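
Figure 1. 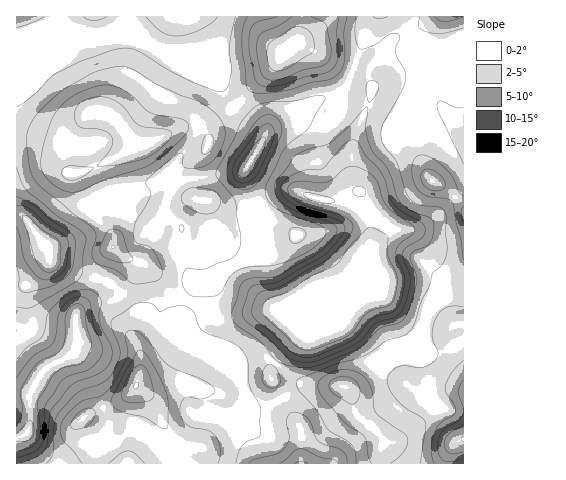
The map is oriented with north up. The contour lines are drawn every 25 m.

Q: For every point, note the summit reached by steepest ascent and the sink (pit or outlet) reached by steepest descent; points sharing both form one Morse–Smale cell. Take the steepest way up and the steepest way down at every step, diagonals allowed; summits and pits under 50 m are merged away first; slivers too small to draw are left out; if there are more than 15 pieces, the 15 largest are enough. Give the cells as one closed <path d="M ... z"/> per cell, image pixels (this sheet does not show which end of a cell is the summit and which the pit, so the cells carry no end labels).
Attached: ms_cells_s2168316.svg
<path d="M463 16l-87 0-10 18-13 34 2 3 10 5 7 9-2 17-11 22-7 26 1 31 3 7 6 6 6 13 3 18-3 48-6 13 14 6 6 9 13 53 21-1 4-7 4-25 6-15 11-10 23-9z"/><path d="M354 70l-12 21-26 10-43 25-6 6-21 36 0 11 3 10 12 22 36 24-13 10-25 4-44 31-18 4-8 18 15 6 13 9 15 0 44-7 7 7 10 6 28 0 11-7 1-11 6-5 26-16 3-11 0-22 3-12-1-29-8-16-8-8-2-12 0-24 7-26 11-22 2-17-7-9z"/><path d="M183 16l-92 0-9 22-55 32-11 4 0 58 45 11 4 5 2 15 1-15 6-12 12-19 9-7 9 2 9 4 11 13 9 14 5 4 50-21 13 3 7 9 3-13 24-19-10-14-13-26-13-18-7-19z"/><path d="M192 302l-4 2-5 11-2 18-20 24-19 13-8 20-15 11-30 13-8 6 3 11 12 22 0 11 70 0-5-16 8-13 11 9 20 2 6-25-1-18-5-15 20 5 30 15 15-1 16-8 2-2-3-7-10-13 3-13 29-32 20-9-29 0-10-6-7-7-44 7-15 0-13-9z"/><path d="M99 110l-8 2-12 15-11 21-1 14 4 11 5 1 4 6 8 20 3 13 21 22 1 13 9 7 14 8-2 14-12 17 11 12 3 9-3 20 8 21-1 18 7-9 14-8 8-8 12-16 1-14 7-18-18-9-31-32 3-2 11-19 5-3 24 8 17 0 4-3 6-18-3-17-4-6-14-4-14-21 7-9 23-15 4-12-8-10-13-3-50 21-5-4-9-14-11-13z"/><path d="M122 294l-10 7-20 2-10 5-6 7 2 29-4 9-29 17-1-5-19-29-9-10 1 138 78-1 1-10-12-22-3-11 8-6 26-11 16-10 5-7 5-17 0-13-8-21 3-16-1-8z"/><path d="M236 107l-25 18-2 5 0 14-4 7-23 15-7 9 14 21 14 4 4 6 3 17-6 18-4 3-17 0-24-8-5 3-11 19-3 2 31 32 16 9 3-1 7-16 18-4 44-31 25-4 13-10-33-21-10-13-8-22 0-11 15-23 3-11-5-7z"/><path d="M22 133l-6 0 0 82 8 2 14 20 7 6 4 5 3 14 28 12 30 8 12 12 12-17 2-14-14-8-9-7-1-13-21-22-5-20-8-18-7-1-3-5-4-23-5-4z"/><path d="M395 354l-17 7-21 23-11 4 6 9 6 19 12 10 11 13-1 24 68 1 4-17 7-6 5-2 0-48-23-2-7 3-14 0-10-5-8-10z"/><path d="M364 287l-8 2-17 11-6 5 0 9-5 6-26 12-27 29-5 9 0 7 14 21 21-12 45 1 7-3 21-23 16-6-12-54-6-9z"/><path d="M206 389l-6 1 6 20 0 11-6 25-12 0-8-2-11-9-8 13 6 16 134-1 0-36-6-7-11-22-19 9-15 1-30-15z"/><path d="M300 16l-116 1 8 12 7 19 13 18 13 26 11 14 39-40 22-27z"/><path d="M50 261l-21 21-3 2-10 1 0 40 24 35 5 10 29-17 4-9-2-29 6-7 10-5 20-2 9-7-11-12-30-8z"/><path d="M343 386l-38 0-21 11 11 23 6 7 0 37 79-1 1-24-11-13-12-10-6-19-4-7z"/><path d="M295 42l-60 64 24 21 6 9 12-13 44-24 21-8 11-21-14-5z"/>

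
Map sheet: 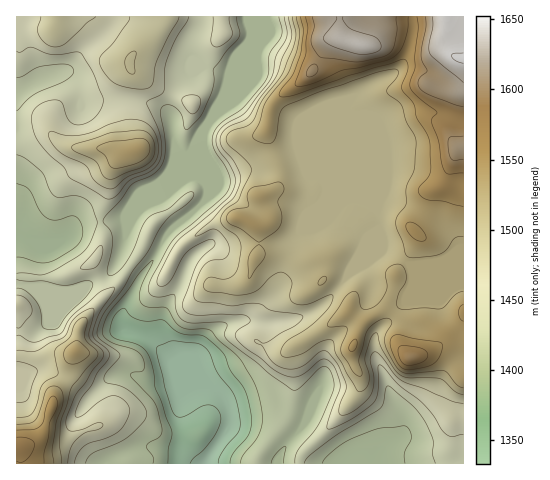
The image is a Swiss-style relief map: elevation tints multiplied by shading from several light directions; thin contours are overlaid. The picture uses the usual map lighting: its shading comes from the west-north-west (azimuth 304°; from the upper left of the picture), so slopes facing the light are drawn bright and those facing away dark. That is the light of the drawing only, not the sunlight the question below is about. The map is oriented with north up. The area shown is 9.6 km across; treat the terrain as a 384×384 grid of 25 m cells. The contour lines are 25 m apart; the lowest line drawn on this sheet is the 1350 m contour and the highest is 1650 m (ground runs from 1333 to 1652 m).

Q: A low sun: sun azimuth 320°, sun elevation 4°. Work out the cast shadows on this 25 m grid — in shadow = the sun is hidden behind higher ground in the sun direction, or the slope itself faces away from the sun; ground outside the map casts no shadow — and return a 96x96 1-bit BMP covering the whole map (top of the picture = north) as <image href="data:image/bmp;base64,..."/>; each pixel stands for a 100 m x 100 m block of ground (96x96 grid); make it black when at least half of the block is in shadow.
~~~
<image width="96" height="96" href="data:image/bmp;base64,Qk2+BAAAAAAAAD4AAAAoAAAAYAAAAGAAAAABAAEAAAAAAIAEAAATCwAAEwsAAAIAAAAAAAAA////AAAAAAAD//+Bw4ACA/wAAAAP///A48AHA/+CAAAP///w4+ADA///gAAP///w4eABgf//wAAH///54fAAgH//8AAD///xwPAAQD//+AAB///xgHAAAD//+AAB/h/wADgAAB//+AAB/gPgABAAAA//+AEB/gHBgAAAAAf//AcB/wADgAAAAAP//A8A/wADgAAAAAH/+D8A/4ABAAAAAID/+H8Af/AAAAAAB8B/8f8Af/4AAAAAB+A/8/8AP/8AAAAAD/A/5/8AH/+DAAAAH/g/z/0AD/+HAAAAP/g/3/wAB/+HAAAAf/g/v/gAB/+OAAAA//g/v/gAD/8OAAAA//g/P/AAD/4MAAAAf/B/H/AAD/wAAAAAH/D+B+AAB/wAAPAAH/D+AEAAABwAA/AAD/D8AAAAAH/8D/AAA/B8AAAAAf/8H/AAAfB8AAAAA//8P/AAAHg8AAAAA//4H/AAABg+AAAMA//4H/wAAAweAAAcAf/4D/+AAAAeAAA8AP/3B//gAAAGAAB4AP/ngf/4f4AAAABAAH/ngH/8H8AAAAAAAD/nwHv8D+AAAAAAAB/jwHP+A/AAAAAAAA/j4CH+APgAAAAACAfh8AB8AHgAAAAAfwPh8AA8ADgAAAAAP4Hw+AAcABgAAAAAB/Dw+AAeAAAAAAAAAfj4eAAeAAAAAAAAAHx8fAAOAAAAAAAAADw8PgAMAAAAAAAAADwePwAAAAAAAAAAAB4eH4AAAAAAAAAAAB4PD8AAAAAAAAAAAAwPh+ADwAAAAAAAAAwPg+AHwAAAAAAAAAAHwOEP4AAAAAAAAAAH4AMDwAAAAAAAAAPD+AMAwAAAAAAAAA/x/AAAAAAAAAAAAB///gAAAAAAAAAAAB///wAAAAAAAAAAAB///wAAAAAAAAAAAA///wAAAAAAADAAAA///wAAAAAAADAAAB///AAAAAAAAAAAAB///AAAAAAAAAAAAA///AAAAAAAAAAAAA//+AAAAAAAAAEAAAf/+AAAAAAAAAMAAAf/8AAAAAAAAAMABgH/8AAAAAAAAAIADwA/4AAAAAAAAAAABAAf4AAAAAAAAAAAAAAP4AAAAAAAAAAAAAAHxAAAgAAAAAAAAAAHzwADwAAAAAAAAAADj8ADwAAAAAAAAAADh8ABwAAAAAAAAAADx+AB4AMAAAAAAAAB5+AB//+AAAAAAAAB4/AB///AAAAAAAAD4/AB///gAAAAAAAHw/AB////wAEAAAAPgfAA////4AEAAAA/gPgAf///4AAAAAD/AHgAP///4AAAAAH/ADgAD///4AAAAAD/gDgAB///8AAAAAAH4BgAA///8AAAAAAH8BwAAP//8ABwPAAH+B+AAB//+AAw/AAH+B/gAAf/+AAB/AAH/B/gAAf/+AAD/AAH/B/gAAP/+AAB/AAD/h/gAAA/+AAB/AAD/h/AAAAA+AAAfAAB/g/AAAAAeAAAEAAB/gfAAAAAeAAAAAAA/gPAAAAAOAAAAAAAfAGAAAAAMAAAAAAAfAOAAAAAAAAAAAAAOAOAAAAAIAA="/>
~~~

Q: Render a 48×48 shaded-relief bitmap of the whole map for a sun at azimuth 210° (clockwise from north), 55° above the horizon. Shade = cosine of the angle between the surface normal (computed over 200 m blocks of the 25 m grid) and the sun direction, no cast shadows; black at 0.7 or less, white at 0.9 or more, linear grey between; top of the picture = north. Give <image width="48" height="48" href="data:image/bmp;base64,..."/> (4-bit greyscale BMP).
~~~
<image width="48" height="48" href="data:image/bmp;base64,Qk32BAAAAAAAAHYAAAAoAAAAMAAAADAAAAABAAQAAAAAAIAEAAATCwAAEwsAABAAAAAAAAAAAAAAABEREQAiIiIAMzMzAERERABVVVUAZmZmAHd3dwCIiIgAmZmZAKqqqgC7u7sAzMzMAN3d3QDu7u4A////AKmGRYmruYiHeJqpmYiJqZqqmZmZmZqqqph2Vpq7upmIiaqpmIiZqZqqqZmZmZqqqlZ2V5vMuqqZiaqZiIiZqYiruqmZmZq7uiNmVnmqqqqYaIiJmZmZmYibu7qqqqvMuzR4ZWeIiZmFRniImrupmZmKzLu6qrzcumeZdnd3iIdjR4h3iru5mZmZvLu6m83bqomZZXiHdlVDaIiIm8y5mZmZm7qYrO3LrJqnRYmHZEREeZmJrMyqqqmZmrp3zu2735qWV5mGVFZliZmazcy7zLqrzclY7/3N7pmXiqmId4lmiZmbzcvO/cq9/8VM///u26qqvLqZmadGiZmrzM3/7bvP/5N///3LqZiau6hlZ2RHmZq83v/ty7vP/YW//KiJmWZnd3MAAiNpqrze//25mqrNyofPx0RomWZkNWIAJFeqve7+7bmId4m8uXi7hUZ4mYh2Z3U0aau73//tuoeIh3ibuom6d4iIial4l0VWmrzM7+7dy6qqqpiJqpiqmIh3ioZpmER4mrzN3dzd3cy7vMuYmYeJmIh4mjR5mYZ4mrzdy7zN3My6vMu6mHeJmZiZmEeZqql3iarMuqvLu8uqqqq6l3iZmZmZmImZq7uneJqrqZqYiaqaqpmZmHiaqZmZmXd3iauod5qZqZh3eaqaqqmYmIiZiJmZmWZmZnmYeJqYmah3iaqZqpmZmZmYeJqZmXeIh2eIeJqoiql3mqmImZmIiZmYmruqmYmZmIiHeJmZeKuqvLqZmYiIiJmZq8upmZmZmZqXaJmZhXq87tyqmZmIiJmavLmImZmqqqqXeJiJl1ac7sqZiJmZmZmau4eJqpmqqrupmZhnmoZYqXeIeJmZmZmaqHiaq5qru7u7qZl3iqhlRXmYiJmZmZmZmJqru5q7u8zcupmYiJiGRpqYiZmZmZmZmru8uqq7u83tyqupmHeJiZd3iImZmZmZmqqqqau7u8zdy83KmYiZzKd4h4mZmZmZmZmZqru7u8zdze25iZmb7rmZiImZmZmZmpqrzLu83d7cu8uWeZme/sqqiJmZmZmZmqq8zKvN3Mu6mZhSaZm//bu6iJmZmZmZmqq8uqvMqGZmZmUQaqm9y6u6iJmZmZmZmqvMqKu6dURVREMBermodnmpiJmZmZmZq8zbh6uodmZ2ZlQki7qXMkiYiZmZmZmZq8y5iKmYd4iId2VWrcqIZFeZmqmZmZmau8yqq5h3d4mZmIiKzKeIh2Z5q7qpmZmrzN3MzJh2Z4mqq7u6qXaImYZHvMzLuqqrve7Lu6mHeImszcuoh3eIiZhVet3dzLupq8upq6qZmZrMzLmHeIiIiZmHeLy8zd3LqqmazKqru7zLqpiHiJmZmZm6mJmbze7u3KvN3Kq93MypmZiIiJqqqZmqmZqr3e7tzLzcupre3LqYiImYiJq7qpmYiazMzLupmqu6mKvcuqqZmIiIiZqqqYmYm7y6qYd3eKqqmau6mZqpmYiImZqqhnmazdyph3d4d5q6maqpmJmpmIiJmZmpdGmb7+ypiHiId5u6mQ=="/>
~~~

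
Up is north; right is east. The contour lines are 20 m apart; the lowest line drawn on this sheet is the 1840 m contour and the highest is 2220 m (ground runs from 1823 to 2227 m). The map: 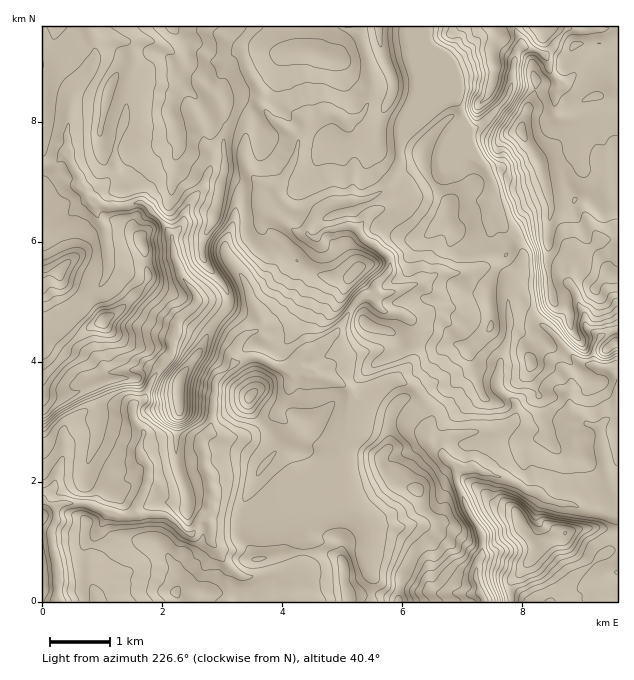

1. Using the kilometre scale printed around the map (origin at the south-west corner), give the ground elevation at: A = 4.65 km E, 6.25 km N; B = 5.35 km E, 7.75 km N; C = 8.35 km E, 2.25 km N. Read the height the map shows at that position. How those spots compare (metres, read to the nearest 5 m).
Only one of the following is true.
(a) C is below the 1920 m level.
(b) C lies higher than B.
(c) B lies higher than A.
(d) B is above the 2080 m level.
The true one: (c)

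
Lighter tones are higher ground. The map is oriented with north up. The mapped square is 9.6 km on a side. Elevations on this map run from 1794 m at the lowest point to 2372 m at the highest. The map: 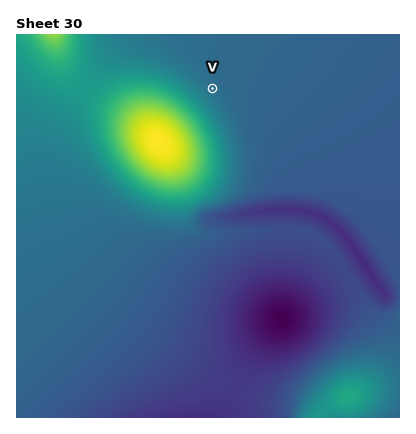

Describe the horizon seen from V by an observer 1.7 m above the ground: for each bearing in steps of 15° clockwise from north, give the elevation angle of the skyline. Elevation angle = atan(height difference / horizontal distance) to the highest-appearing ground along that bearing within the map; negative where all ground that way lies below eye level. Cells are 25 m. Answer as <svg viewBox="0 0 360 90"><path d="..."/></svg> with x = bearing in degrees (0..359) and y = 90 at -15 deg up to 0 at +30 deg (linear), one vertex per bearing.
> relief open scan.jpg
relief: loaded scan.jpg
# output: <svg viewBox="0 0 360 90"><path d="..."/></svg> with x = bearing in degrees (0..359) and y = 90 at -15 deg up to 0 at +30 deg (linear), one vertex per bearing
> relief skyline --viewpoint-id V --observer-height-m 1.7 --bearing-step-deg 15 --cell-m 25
<svg viewBox="0 0 360 90"><path d="M0 61l15 1 15 0 15 0 15-1 15 0 15 0 15 0 15 0 15 0 15-2 15-3 15-6 15-8 15-6 15-2 15 2 15 5 15 7 15 6 15 3 15 3 15 1 15 0"/></svg>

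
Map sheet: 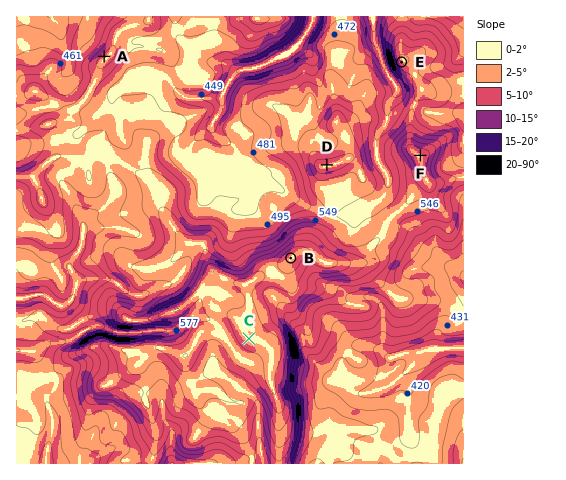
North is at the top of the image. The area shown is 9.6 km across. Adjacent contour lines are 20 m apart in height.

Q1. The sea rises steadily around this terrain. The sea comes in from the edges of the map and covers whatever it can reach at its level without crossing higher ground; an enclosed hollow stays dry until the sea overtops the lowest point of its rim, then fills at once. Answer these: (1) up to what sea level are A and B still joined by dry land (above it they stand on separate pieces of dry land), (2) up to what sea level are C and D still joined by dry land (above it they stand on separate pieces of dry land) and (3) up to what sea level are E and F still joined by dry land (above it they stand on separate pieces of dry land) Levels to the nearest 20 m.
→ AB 500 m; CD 540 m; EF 520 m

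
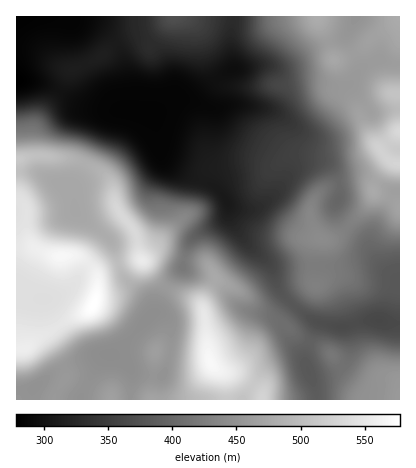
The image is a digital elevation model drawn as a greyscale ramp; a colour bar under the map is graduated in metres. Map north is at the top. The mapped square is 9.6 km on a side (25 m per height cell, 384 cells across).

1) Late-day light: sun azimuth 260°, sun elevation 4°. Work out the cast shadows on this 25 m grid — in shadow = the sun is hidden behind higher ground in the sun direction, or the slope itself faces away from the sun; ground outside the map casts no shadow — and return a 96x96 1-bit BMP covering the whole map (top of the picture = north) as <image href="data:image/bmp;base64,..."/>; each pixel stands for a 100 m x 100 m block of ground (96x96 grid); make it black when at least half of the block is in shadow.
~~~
<image width="96" height="96" href="data:image/bmp;base64,Qk2+BAAAAAAAAD4AAAAoAAAAYAAAAGAAAAABAAEAAAAAAIAEAAATCwAAEwsAAAIAAAAAAAAA////AAAAAAAAAAAAAAAAAf+AAAAAAAAAAAAAAf/gAAAAAAAAAAAAAf/8AAAAAAAAAAAAAf/+AAAAAAAAAAAAAf/+AAAAAAAAAAAAQf/+AAAAAAAAAAAA8f/+AAAAAAAAAAAA/f/8AAAOAAAAAAAA///4AAAPgAAAAAAAf//4AAAP4AAAAAAAD//wAAAH+AAAAAAfj//wAAAB/gAAAAAfz//gAAAAP4AAAAAf7//gAAAAP8AAAAA////gAAAAH8AAAAA////gAAAAA4AAAAA////wAAAAAAAAAAB////wAAAAAAHAAAB////wAAAAAAP4AAD////wAAAAAAf+AAD////gAAAAAAf/gAD////AAAAAAAf/4AD///8AAAAAAAf/8AH///4AAAAAAAf/+AH///4AAAAAAAf/+AH///wAAAAAAAf/+AH///gAAAAAAAf/+AD8f/gAAAAAAAf/+AAA//AAAAAAAAf/+AAD/+AAAAAAAAf+HgAH/+AAAAAAAAf4P8Af/+AAAAAAAAfwf+A//8AAAAAAAAfwf/A//8AAAAAAAA/gf/h//4AAAAAAAB/Af/x//4AAAAAAAH/A//7//wAAAAAAAP/A/////gAAAAAAAf/A7////AAAAAAAAf+A5///+AAAAAADgH4B5///+AAAAAAH8AAB////8AAAAAAP/AAD////8AAAAAAP/AAD////8AAAAAAP/AAH////8AAAAAAP+AAP////4AAAAAAP+AAf/+//4AAeAAAP+AA//+//4AAeAAAP+AA/////4AAeAAAP+AA/////wAAOAAAf+AB/////gAAGAAAf8AB/////AAAAAAA/8AB/////AAAAAAA/4AB////+AAAAAAA/gAB////+AAAAAAA+AAB////8AAAAAAAQAAD////8AAAAAAAAAAH////4AAAAAAAAAAP////wAAAAAAAAAAf////gAAAAAAAAAB/////AAAAAAAAAAP////8AAAAAAAAAA/////4AAAAAAAAA//////gAAAAAAAAB//////AAAAAAAAAB/////+AAAAAAAAAD/////4AAAAAAAAAD/////AAAAAAAAAAD////gAAAAAAAAAAH///gAAAAAAAAAAAH//+AAAAAAAAAAAAH//4AAAAAAAAAAAAD//wAAAAAAAAAAAAB/+AAAAAAAAAAAAAAAAAAAAAAAAAAAAAAAAAAAAAAAAAAAAAAAAAAAAAAAAAAAAAAAAAAAAAAAAAAAAAAAAAAAAAAAAAAAAAAAAAAAAAAAAAAAAAAAAAAAAAAAAAAAAAAAAAAAAAAAAAAAAAAAAAAAAAAAAAAAAAAAAAAAAAAAAAAAAAAAAAAAAAAAAAAAAAAAAAAAAAAAAAAAAAAAAAAAAAAAAAAAAAAAAAAAAAAAAAAAAAAAAAAAAAAAAAAAAAAAAAAAAAAAAAAAAAAAAAAAAAAAAAAAAAAAAAAAAAAAAAAAAAAAAAAAAAAAAAAAAAAAAAAAAAAAAAAAAAAAAAAAAAAAAAAAAAAAAAAAAAAAAAAAAA="/>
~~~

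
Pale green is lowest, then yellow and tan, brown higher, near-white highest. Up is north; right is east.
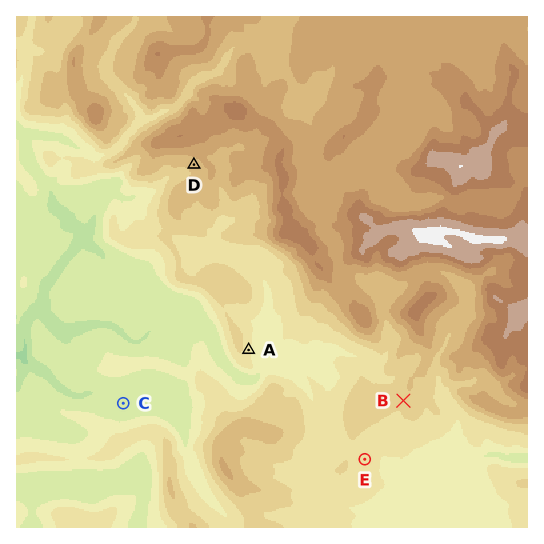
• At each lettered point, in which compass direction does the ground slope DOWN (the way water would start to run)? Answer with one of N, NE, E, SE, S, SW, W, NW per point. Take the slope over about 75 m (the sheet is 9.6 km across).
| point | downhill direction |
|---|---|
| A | E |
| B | S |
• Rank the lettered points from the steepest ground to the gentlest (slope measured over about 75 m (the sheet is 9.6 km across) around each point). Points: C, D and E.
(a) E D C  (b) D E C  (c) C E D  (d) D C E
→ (b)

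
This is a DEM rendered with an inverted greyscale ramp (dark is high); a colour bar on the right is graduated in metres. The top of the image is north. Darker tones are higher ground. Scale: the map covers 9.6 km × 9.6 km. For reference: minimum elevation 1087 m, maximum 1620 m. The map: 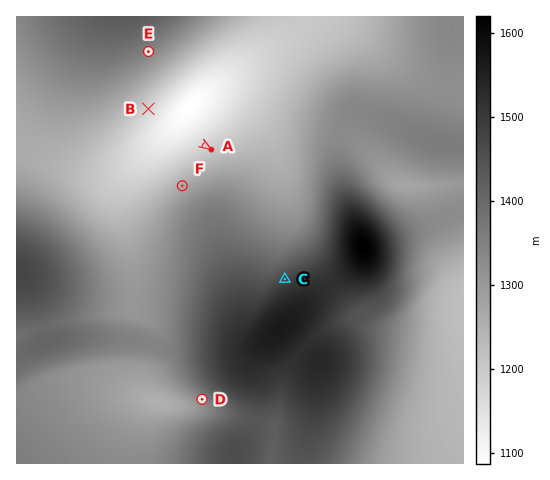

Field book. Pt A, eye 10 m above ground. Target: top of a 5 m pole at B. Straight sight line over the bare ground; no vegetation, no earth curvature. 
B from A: seen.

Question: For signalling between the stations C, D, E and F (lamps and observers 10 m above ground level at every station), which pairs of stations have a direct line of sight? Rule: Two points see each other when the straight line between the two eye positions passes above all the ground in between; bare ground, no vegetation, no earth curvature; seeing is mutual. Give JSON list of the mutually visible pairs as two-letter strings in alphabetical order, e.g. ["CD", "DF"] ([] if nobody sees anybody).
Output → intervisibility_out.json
["CE", "EF"]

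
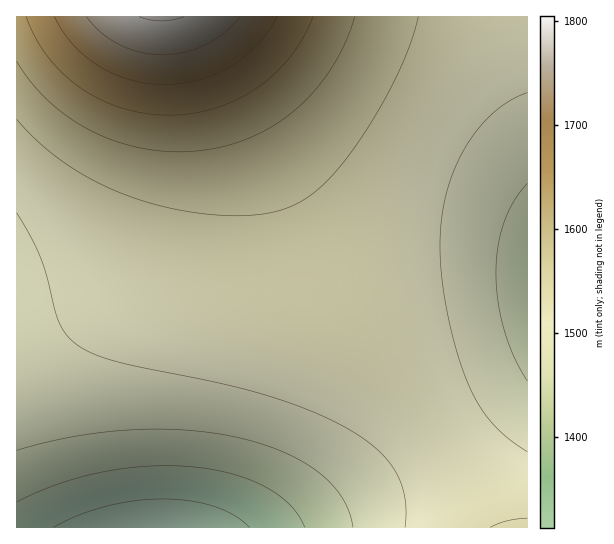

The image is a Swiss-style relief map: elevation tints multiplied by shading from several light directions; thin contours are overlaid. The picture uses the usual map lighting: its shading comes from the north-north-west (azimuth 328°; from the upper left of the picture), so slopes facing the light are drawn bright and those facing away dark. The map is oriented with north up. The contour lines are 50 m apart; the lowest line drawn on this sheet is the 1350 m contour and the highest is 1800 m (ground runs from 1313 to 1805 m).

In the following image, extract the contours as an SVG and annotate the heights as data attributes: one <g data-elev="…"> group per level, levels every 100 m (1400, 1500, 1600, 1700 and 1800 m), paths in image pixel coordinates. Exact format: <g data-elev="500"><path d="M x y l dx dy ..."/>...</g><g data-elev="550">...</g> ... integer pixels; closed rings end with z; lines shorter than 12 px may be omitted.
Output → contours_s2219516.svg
<g data-elev="1400"><path d="M17 502l40-17 44-13 46-6 44 1 40 7 34 12 14 9 11 10 8 10 7 12"/></g><g data-elev="1500"><path d="M527 452l-19-14-17-16-12-17-11-22-11-30-9-39-6-36-2-32 1-27 5-24 8-24 10-21 13-20 16-17 16-12 18-8"/><path d="M17 213l14 25 10 21 18 64 7 11 9 9 16 10 24 8 107 23 51 13 40 15 33 16 30 21 11 10 8 12 6 12 4 14 1 14-1 16"/></g><g data-elev="1600"><path d="M17 61l15 22 18 19 21 17 24 14 26 10 28 6 28 3 26-2 26-5 25-9 23-12 21-17 19-19 16-22 13-24 9-25"/></g><g data-elev="1700"><path d="M54 17l9 14 10 14 13 12 13 9 15 8 16 6 17 3 18 1 17-1 17-3 16-6 16-8 14-10 12-11 11-14 9-14"/></g><g data-elev="1800"><path d="M139 17l11 3 12 1 22-4"/></g>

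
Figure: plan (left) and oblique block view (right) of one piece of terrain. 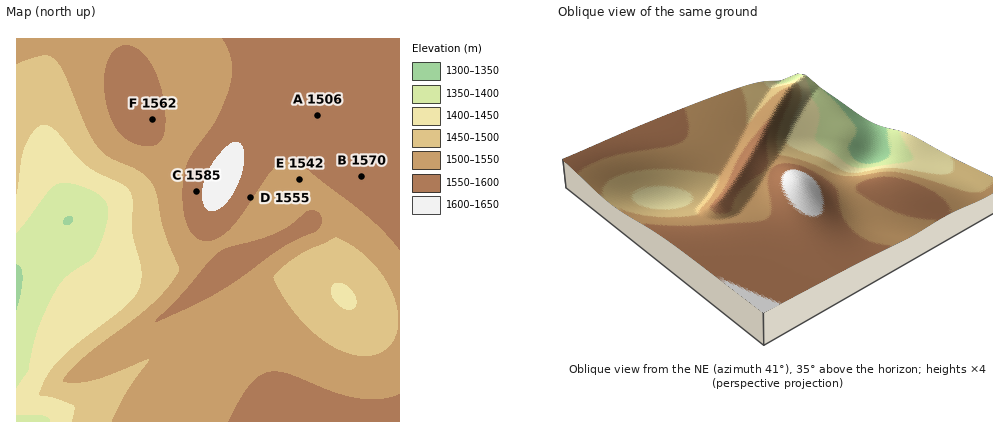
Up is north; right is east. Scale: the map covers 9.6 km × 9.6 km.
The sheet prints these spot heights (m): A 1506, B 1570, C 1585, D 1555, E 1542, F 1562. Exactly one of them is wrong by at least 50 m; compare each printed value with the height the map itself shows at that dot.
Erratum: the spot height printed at A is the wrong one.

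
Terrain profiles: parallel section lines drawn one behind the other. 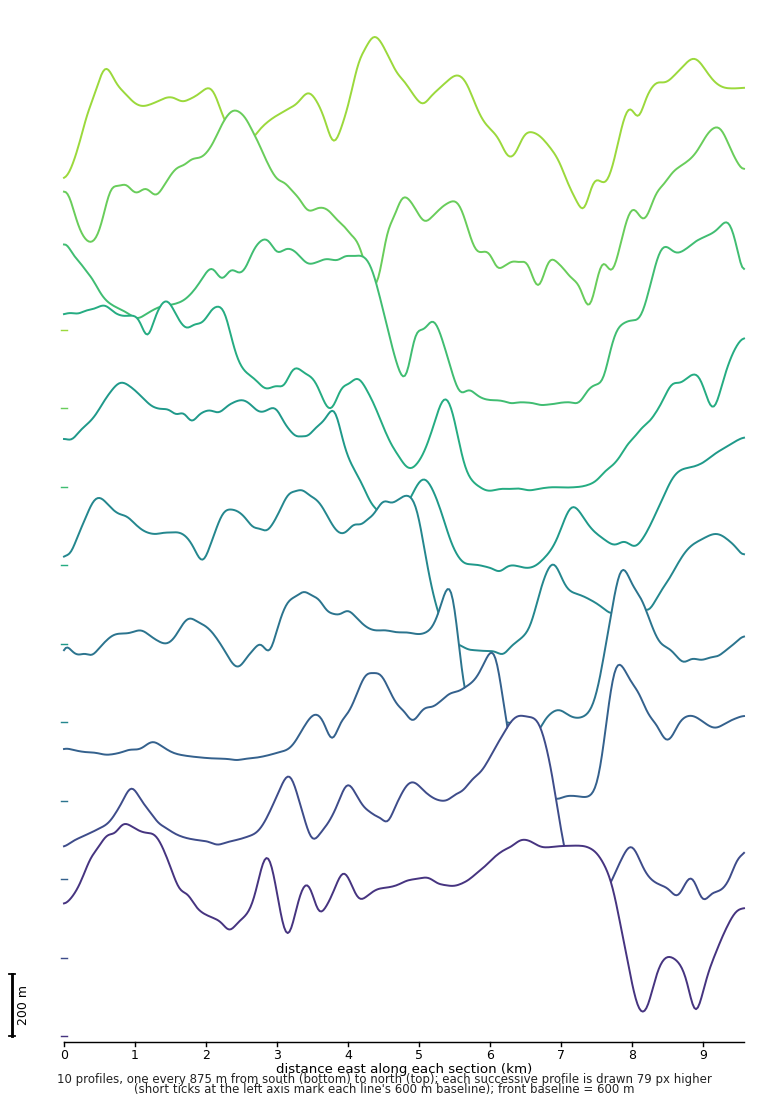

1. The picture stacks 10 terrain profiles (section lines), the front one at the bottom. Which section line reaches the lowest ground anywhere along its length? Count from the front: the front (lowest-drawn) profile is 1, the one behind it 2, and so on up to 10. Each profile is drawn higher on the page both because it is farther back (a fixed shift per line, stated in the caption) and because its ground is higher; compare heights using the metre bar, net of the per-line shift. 1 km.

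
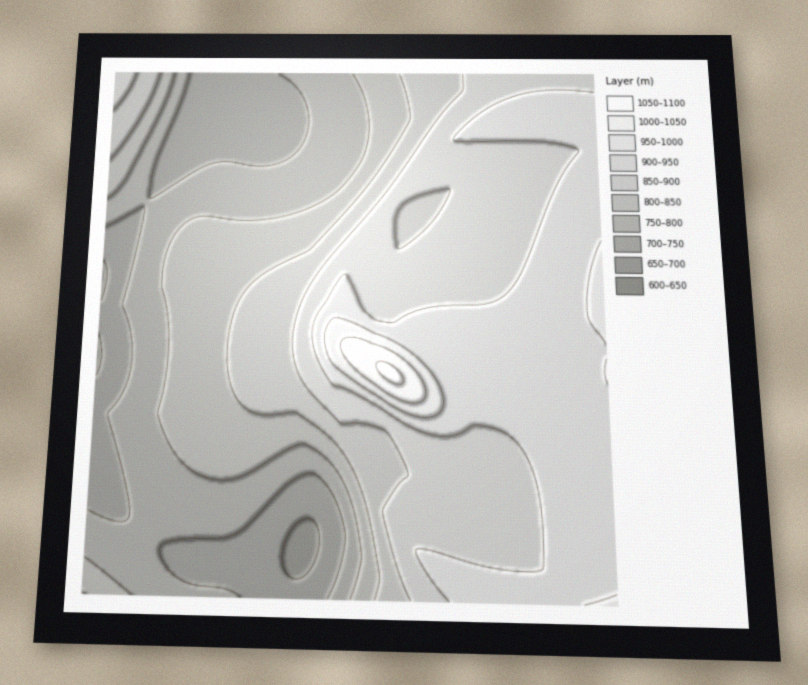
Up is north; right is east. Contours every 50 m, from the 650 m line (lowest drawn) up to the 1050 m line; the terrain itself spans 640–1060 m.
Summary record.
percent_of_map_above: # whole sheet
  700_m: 87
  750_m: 69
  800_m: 55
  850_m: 45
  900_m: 24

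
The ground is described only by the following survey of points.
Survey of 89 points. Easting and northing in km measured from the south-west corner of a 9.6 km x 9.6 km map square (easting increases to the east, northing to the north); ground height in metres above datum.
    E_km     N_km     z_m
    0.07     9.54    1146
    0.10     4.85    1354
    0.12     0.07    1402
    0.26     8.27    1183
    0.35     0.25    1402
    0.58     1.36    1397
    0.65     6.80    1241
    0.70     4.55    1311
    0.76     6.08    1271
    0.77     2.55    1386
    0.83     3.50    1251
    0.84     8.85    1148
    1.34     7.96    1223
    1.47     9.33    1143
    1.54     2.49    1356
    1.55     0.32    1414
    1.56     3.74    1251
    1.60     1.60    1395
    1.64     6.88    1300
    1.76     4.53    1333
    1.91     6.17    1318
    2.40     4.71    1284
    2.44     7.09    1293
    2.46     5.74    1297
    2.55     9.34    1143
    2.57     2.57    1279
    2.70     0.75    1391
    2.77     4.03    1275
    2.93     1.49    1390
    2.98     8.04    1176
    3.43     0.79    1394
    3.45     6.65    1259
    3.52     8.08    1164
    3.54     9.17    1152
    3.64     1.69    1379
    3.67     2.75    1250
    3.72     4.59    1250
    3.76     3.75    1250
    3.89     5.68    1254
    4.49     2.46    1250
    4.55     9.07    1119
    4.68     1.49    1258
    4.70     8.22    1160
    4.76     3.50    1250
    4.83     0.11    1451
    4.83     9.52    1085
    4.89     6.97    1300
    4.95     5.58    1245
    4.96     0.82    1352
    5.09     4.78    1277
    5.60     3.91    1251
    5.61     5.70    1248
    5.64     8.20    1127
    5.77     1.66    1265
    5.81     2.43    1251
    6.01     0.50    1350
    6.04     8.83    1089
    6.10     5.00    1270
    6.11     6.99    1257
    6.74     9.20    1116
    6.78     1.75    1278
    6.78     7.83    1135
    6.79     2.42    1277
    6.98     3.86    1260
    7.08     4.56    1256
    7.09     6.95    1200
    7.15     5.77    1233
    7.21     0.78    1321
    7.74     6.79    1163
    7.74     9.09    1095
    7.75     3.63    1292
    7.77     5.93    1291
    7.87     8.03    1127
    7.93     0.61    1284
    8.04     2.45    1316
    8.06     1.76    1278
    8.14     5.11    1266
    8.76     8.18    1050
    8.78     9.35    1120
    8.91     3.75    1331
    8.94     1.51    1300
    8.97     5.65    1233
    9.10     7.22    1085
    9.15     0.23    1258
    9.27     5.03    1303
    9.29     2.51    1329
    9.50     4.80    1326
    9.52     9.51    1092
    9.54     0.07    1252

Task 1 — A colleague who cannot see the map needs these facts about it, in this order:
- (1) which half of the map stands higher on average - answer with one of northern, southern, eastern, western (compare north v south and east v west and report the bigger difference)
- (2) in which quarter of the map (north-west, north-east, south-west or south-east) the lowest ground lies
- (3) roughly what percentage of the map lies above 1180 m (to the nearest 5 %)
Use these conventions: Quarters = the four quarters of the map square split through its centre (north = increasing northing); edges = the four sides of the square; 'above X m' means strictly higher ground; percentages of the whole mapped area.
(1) The southern half stands higher on average than the northern half.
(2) The lowest ground is in the north-east quarter.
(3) Roughly 80 % of the ground is higher than 1180 m.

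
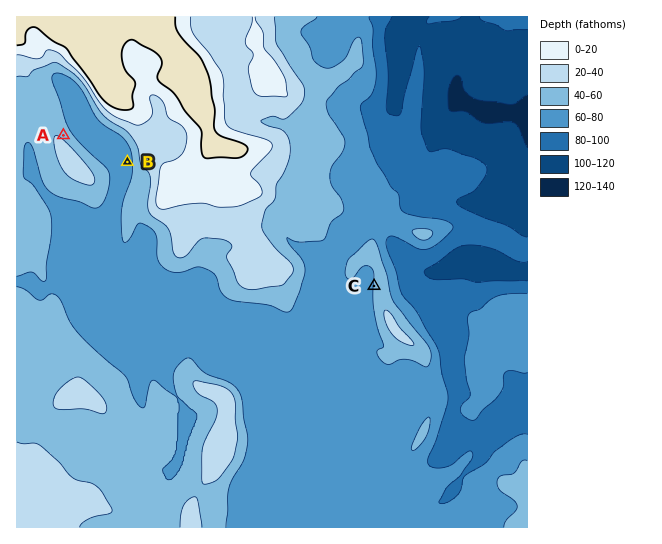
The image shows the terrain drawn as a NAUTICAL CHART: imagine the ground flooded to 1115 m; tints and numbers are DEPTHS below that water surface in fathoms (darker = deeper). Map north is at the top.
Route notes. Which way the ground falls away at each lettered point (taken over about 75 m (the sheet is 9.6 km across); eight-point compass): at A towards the NE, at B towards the W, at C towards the W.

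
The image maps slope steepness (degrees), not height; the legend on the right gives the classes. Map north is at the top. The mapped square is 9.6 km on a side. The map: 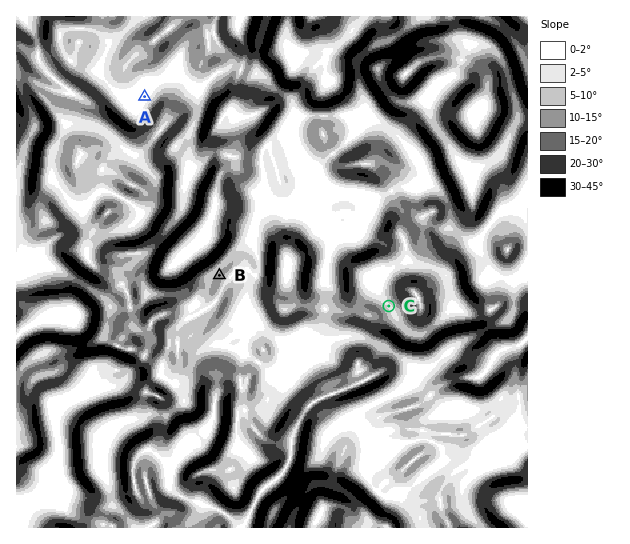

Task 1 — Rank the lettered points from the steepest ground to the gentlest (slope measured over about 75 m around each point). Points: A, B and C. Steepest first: B C A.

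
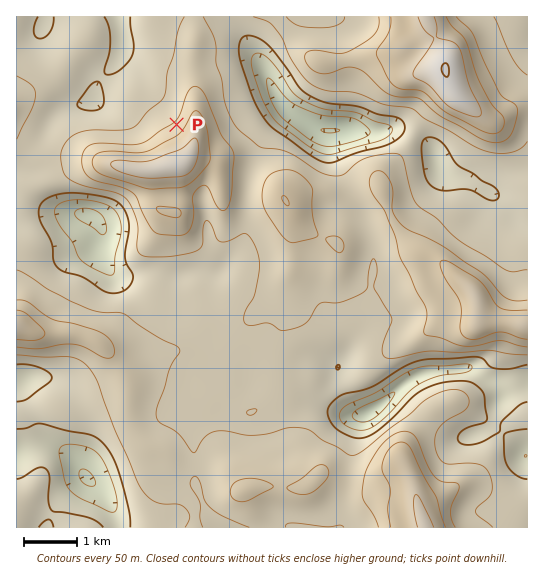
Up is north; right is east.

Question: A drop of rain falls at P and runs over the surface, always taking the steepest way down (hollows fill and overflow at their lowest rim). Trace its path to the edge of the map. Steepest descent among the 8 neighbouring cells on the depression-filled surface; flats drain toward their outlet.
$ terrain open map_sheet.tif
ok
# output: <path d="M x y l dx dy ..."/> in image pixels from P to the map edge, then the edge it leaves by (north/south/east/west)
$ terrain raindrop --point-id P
<path d="M177 125l-28-28-2-8-2-6-24-24 0-9 1-1 0-15-1-1-2-16"/>
exit: north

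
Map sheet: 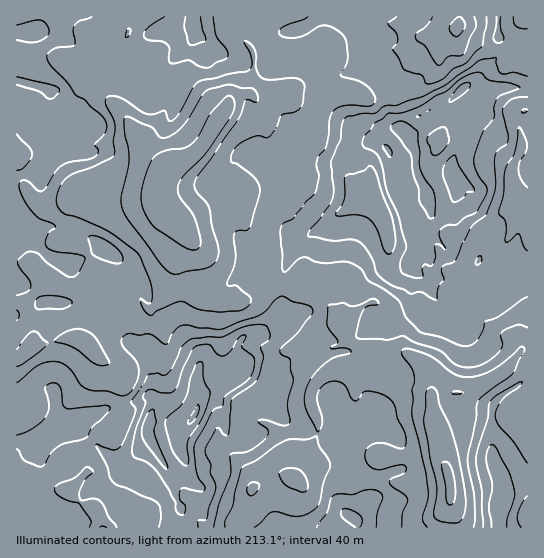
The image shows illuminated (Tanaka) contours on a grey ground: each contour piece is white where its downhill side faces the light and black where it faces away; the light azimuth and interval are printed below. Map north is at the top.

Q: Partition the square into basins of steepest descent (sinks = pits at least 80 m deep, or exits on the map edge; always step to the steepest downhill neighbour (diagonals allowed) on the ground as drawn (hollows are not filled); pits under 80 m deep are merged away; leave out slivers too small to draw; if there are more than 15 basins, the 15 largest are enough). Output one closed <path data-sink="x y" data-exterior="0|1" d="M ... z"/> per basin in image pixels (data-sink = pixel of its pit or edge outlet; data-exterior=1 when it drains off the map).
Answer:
<path data-sink="450 481" data-exterior="0" d="M527 16l-28 1 0 38-24 26-10 6-18 17-12 3-21 12-11 13-4-1-7 6-6 11-9-5-7 0-12 9-13 3-4 3-4 19 2 20-11 17 0 16-14 2-9 6-12 13-12 26 0 38-22 18-12 2-7 6-4 14 9 12-12-7-4 3-9 10-4 10-20 14 1 13-10 14-36-1-2-4 6-16-6-7-19 8-19 3-18 8-18 4-14 9-5-19 0-11-6-9-9-4-8 0-17 6 1 137 511-1z"/><path data-sink="157 185" data-exterior="0" d="M350 16l-311 1-2 12-10 8-3 20-5 13-2 11 34 10 2 4 26 24-4 4 1 20-3 12-14 1-17 13-26 8 0 213 3 1 14-6 8 0 9 4 6 9 0 11 5 19 14-9 18-4 18-8 19-3 19-8 6 7-6 16 2 4 36 1 10-14-1-13 20-14 4-10 9-10 4-3 12 7-9-12 1-9 8-10 14-3 22-18 0-38 12-26 18-18 17-3 0-16 11-17-2-20 4-19 4-3 13-3 12-9 7 0 9 5 6-11 9-7 2-16-7-19-7-4-1-6-5-6-12-2-12-10 1-6-5-16-2-20z"/><path data-sink="458 26" data-exterior="0" d="M498 16l-147 1 2 8 2 20 5 16-1 6 12 10 12 2 5 6 1 6 7 4 7 19-2 16 2 2 11-13 21-12 12-3 18-17 10-6 24-26z"/>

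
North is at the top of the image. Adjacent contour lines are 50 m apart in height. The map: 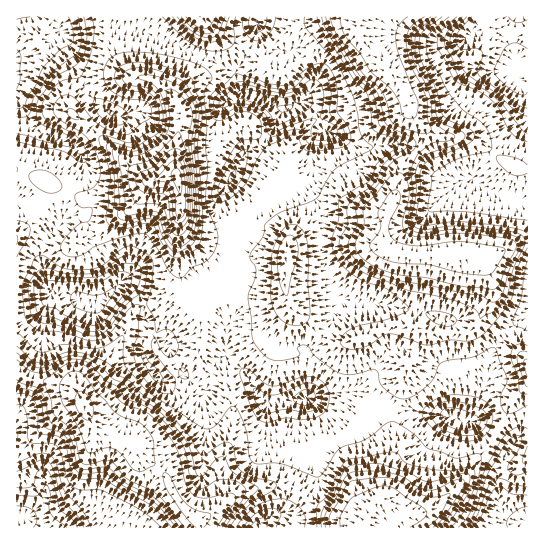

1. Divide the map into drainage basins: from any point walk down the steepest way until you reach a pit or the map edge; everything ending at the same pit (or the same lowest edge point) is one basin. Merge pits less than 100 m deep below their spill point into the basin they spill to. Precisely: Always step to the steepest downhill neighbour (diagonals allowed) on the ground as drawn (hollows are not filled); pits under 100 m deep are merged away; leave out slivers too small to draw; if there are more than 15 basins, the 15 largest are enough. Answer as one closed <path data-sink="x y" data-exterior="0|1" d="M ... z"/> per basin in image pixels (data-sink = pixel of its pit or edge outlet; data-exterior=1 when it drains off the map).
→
<path data-sink="94 305" data-exterior="0" d="M21 171l-5 0 0 198 10 8 40 8 11 6 15 34 6 6 32 12 12 13 25 21 8 18 18 22 4 3 9-3 18-14 0-9-4-11 0-18 12-32 1-24-4-23-8-9-12-4-9-12-1-8 5-16-1-24 18-12 15-6-5 0-8-12 19-18 15-8 28 0 3-8-3-12-14-9-9-3-28 3-19 7-17-2-11-4-7-8 0-32-3-12-3-2-25 6-20 14-47 4-39-20z"/><path data-sink="285 109" data-exterior="0" d="M345 17l-11 0-32 7-8 4-21 17-11 19-5-8-42-24-12-13 4 10 0 13-4 15-8 16-20 22 1 10 4 6 0 15-4 19 0 29 5 28-1 19 7 8 11 4 17 2 19-7 28-3 21 10 6 10 6-9 28-21 38-4 22 2 6-4 7-15 4-25 20-22 4-16-13-18-2-12-10-20-15-12-7-16-20-20 2-10z"/><path data-sink="527 519" data-exterior="1" d="M363 211l-28 1-17 5-26 22-7 18-32 2-16 10-14 14 8 12 43 2 13-4 2 17-22 29 0 4 4 6 15 4 17 0 19-10 20 0 44-16 27 0 21 8 27-2 10-4 10-12 30 26 17 19-1-122-8 1-16 8-10 10-19-7-73 1-14-5-3-6 3-29z"/><path data-sink="514 77" data-exterior="0" d="M527 16l-166 1-4 16 20 20 7 16 15 12 10 20 2 12 13 18-4 16-20 22-4 25-11 23-1 25 3 6 14 5 73-1 19 7 10-10 25-10z"/><path data-sink="307 397" data-exterior="0" d="M286 292l-12 5-37-2-16 6-18 12 1 24-5 16 1 8 9 12 12 4 8 9 3 7 0 40-12 32 0 18 4 11 0 9 17-12 30-6 16 0 15 7 25 19 35 14 9-16 14-15 3-27 8-14 0-12-4-16 1-12 10-26 4-21 9-13 7-22-10-4-27 0-44 16-20 0-19 10-26-1-9-6-1-7 22-29z"/><path data-sink="17 59" data-exterior="1" d="M201 16l-184 0-1 154 27 9 39 20 47-4 20-14 22-6 6 1-1-31 4-19 0-15-4-6-1-10 20-22 9-20 3-24z"/><path data-sink="17 518" data-exterior="1" d="M18 369l-2 1 1 158 183-1-1-5-14-12-10-15-8-18-12-12-13-9-12-13-27-10-11-8-15-34-11-6-40-8z"/><path data-sink="459 421" data-exterior="0" d="M481 317l-10 12-10 4-27 2-11-4-7 22-9 13-4 21-8 20-3 14 4 32-8 14-3 27-4 5 9 4 12 10 12 2 17-6 36-32 12-22 21-26 12-28 16-16 0-22-3-4-14-16z"/><path data-sink="258 527" data-exterior="1" d="M287 485l-16 0-30 6-27 21-16 8 1 5 2 3 160 0 2-2-13-7-23-8-25-19z"/><path data-sink="257 21" data-exterior="0" d="M361 16l-158 0 0 2 12 14 36 20 9 7 2 5 11-19 17-14 12-7 32-7 11 0 14 6z"/>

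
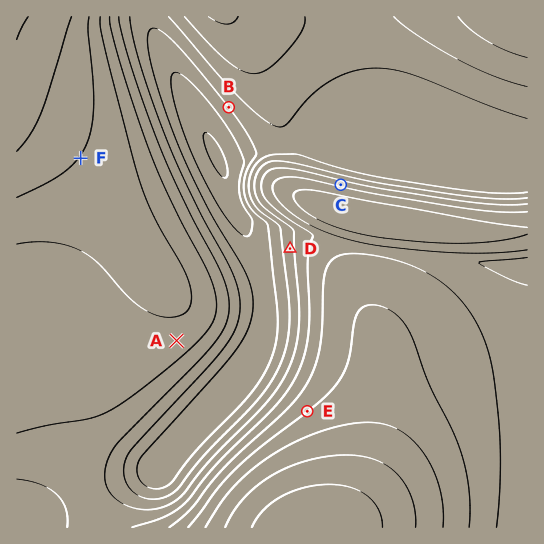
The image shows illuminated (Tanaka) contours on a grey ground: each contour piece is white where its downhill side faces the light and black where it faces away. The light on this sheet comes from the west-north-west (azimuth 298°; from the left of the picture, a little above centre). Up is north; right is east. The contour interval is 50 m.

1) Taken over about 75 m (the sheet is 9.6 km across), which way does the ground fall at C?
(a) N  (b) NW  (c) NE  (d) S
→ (a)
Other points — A SE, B SW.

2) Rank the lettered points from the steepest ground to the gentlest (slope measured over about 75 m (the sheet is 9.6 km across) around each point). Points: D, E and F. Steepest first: D E F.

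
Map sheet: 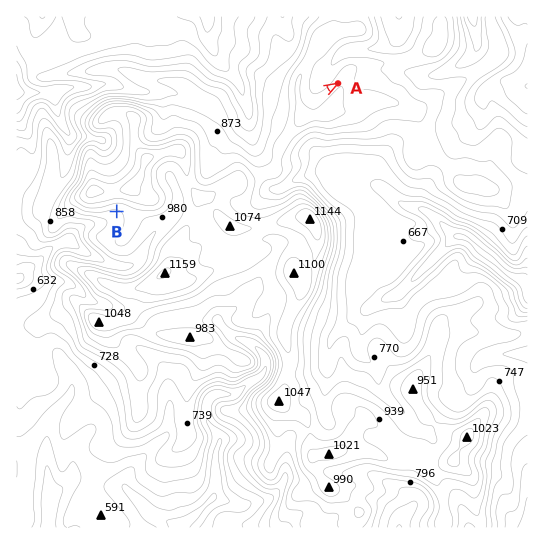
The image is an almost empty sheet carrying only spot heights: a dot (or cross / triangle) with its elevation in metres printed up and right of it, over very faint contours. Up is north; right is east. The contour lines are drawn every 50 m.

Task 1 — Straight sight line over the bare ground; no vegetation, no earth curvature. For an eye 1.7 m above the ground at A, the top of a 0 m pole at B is out of sight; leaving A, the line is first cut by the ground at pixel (304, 103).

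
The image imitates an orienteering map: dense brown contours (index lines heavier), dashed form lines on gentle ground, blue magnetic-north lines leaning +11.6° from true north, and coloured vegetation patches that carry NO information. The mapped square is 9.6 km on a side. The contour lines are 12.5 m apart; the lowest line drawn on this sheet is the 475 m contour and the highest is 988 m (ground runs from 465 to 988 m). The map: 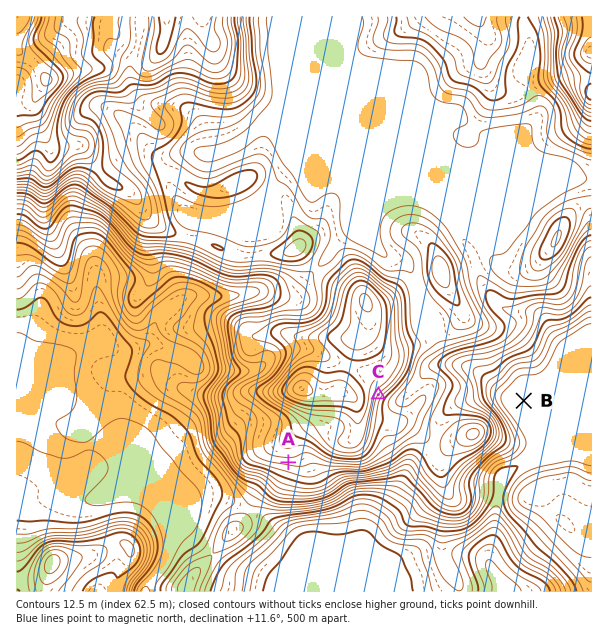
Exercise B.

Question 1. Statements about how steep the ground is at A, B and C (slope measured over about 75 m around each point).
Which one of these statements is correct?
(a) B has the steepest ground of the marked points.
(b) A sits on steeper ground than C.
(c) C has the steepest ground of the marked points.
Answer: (c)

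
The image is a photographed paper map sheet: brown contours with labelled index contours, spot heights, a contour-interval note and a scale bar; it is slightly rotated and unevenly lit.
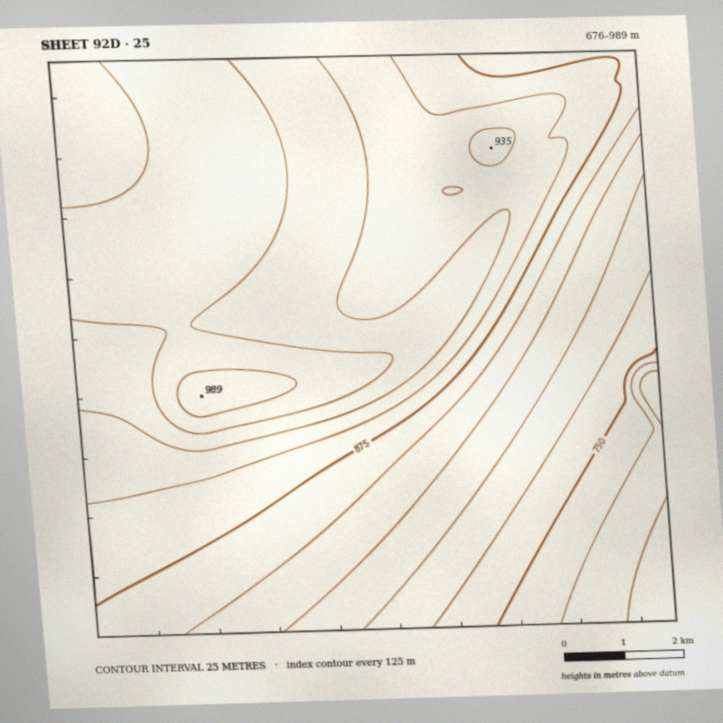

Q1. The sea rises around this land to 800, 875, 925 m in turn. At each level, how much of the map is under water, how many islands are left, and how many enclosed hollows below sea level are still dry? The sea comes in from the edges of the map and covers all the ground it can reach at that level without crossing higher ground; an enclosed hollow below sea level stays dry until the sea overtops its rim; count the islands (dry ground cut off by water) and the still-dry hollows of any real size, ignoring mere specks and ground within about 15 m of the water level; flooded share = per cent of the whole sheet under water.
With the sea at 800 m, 18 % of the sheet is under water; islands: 0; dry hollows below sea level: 0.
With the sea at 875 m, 40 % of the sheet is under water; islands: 0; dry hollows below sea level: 0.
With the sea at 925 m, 64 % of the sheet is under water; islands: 0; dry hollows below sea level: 0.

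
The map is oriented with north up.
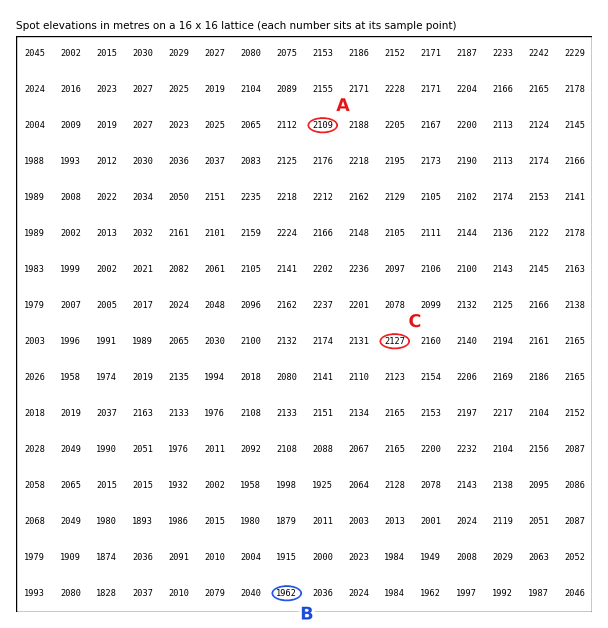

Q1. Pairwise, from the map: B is lower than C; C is higher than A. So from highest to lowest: C A B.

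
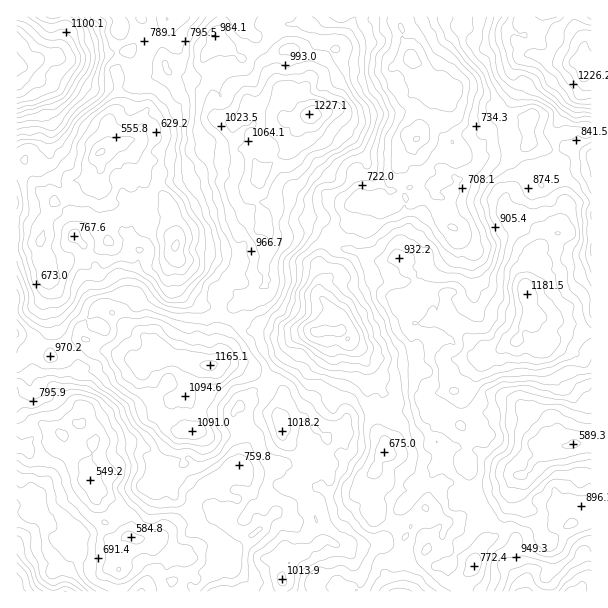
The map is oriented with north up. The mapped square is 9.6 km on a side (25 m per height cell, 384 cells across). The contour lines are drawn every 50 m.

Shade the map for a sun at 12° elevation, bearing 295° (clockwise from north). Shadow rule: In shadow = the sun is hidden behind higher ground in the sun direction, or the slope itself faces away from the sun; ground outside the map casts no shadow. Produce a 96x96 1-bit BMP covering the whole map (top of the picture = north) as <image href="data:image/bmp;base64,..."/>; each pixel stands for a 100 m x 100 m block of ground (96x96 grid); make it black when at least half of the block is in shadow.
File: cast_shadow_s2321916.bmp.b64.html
<image width="96" height="96" href="data:image/bmp;base64,Qk2+BAAAAAAAAD4AAAAoAAAAYAAAAGAAAAABAAEAAAAAAIAEAAATCwAAEwsAAAIAAAAAAAAA////AAAAAAA+EAGAAA/+P8AAAAF+HAAAAAf+P4AAAwB+PgAAAAf+P4BgAwB+P8AAAAf+PgB4AAD+N8AAAAP8/AB4AAD+D8AAIAHw/AA4AAD+D8AAAADw+4A4AAD/H8AAAAAA44AcAAB/D8AAAAAAw4AMAwAfD/AAAAAAAYIEBgAIAfGAA4AAgAAAAAAAAOGAAYAAIAAAAAAAAAHAAQAP8EAAgADAAADwQCAH8PgAwAFDiAAcAAAf8HgDwAAH+ACcAAAf+BgD4AAH+AAeAAAP+AgH+AAH+AAfAAEP+AAH/AAD+AAf4AEH+AAP/AAA8AAP5AAH/AAP/gAAcAAD/wAH/AAP/wAAMAAB/wAH/gAP/8AAMAAB/wAB/wAH/8AAAAAd/wEG/wAD//AAAAAd/gON/wAJ//AEAAAH/AeN/wAB//gGAAAD+AeB/gAA/8AiAAAB/AcA+AAA/+D78AAB/AcA8AAA/+D/8AAB/gIA4AAA/+D/+AAB/gIAYAAJ/+Af8AAH/wIAQAAf//cf8AAG/8MAQAAf/98P4AACf+eAAAAP/58OkAeB/+MAAAAH/x8OkAfBf+EAAAAH/n+kAAPAP+AAAAAD+f+HgADAf/gAAAADef/DAAAAH34AAAAASf/AAAAAD/74AAAACP/gAAAAB///wAAACH/wAAAABn//wAAAAD/gAAAABP//wAAAABjgAACABH//wAAAARzgAAAAAf//wAAAAZ74AAAAAf//wAAAABv8AAAABf//gAAAAA/+AAAAAf//gAAAAA/+AADAAD//AAAAAYH+AAfAAD//AAAwA7H+AAfAAB//AAAAA/H+AAOAAB//AAAAAP/+AAGAAB//gAAAAB/8AAXgAB//AAAAAB/8AAfwAB//AA4AAH/8AAPwAD/+AAeAAH/8DAPwAD/8AAcAAL/8DgPwAB/8AAMAAJ/8DgHwAB/8AAOAAB/8GAHgAB/+AAcAAA/8CAXgAD//wAYAAAf+AACAAD//wAYAAAf+AAAAAB//+AAAAAf8AAGAAA///gAAAAf8AAGAAA///wAAAAf4AAGAAB///4AAAAP4AAAAAH///+AACAP4CAAAAH////AACAN1/AAAAH////wAAANv/gAAAD////4AAA8P/wAAADP///8AAA8D//4AAAP///8AAA8D//+AAAP///+AAAfh//+AAAH///8AAAf3///AAAB///4ACAP7///AAAC///4ACAH7///gAAD///wAAA3////gAAB///wAIAT////AAAA///gAAAf////AAAAf//gALgf////AAAAH//gAHgf////AAAAB//gADgP////AAAAB//wAAAH///+AAABh//4AAAB///8AAABt//wAAAH///4AAAAN//wAGAH///wAAAAN//gAGAE///wAAAAB//AAAAAN//wAgAAB//AAAAAB//gAAAAD//AAAAAA/+AACAAB/+AAAAAAf+AAAAAA/8AAAAAAf8AACAAA/4AAAAAAP8AAOAAAn4AAAAAAP4GAGAAAXwAAAAAAGQOAAA8AfgAAAAA="/>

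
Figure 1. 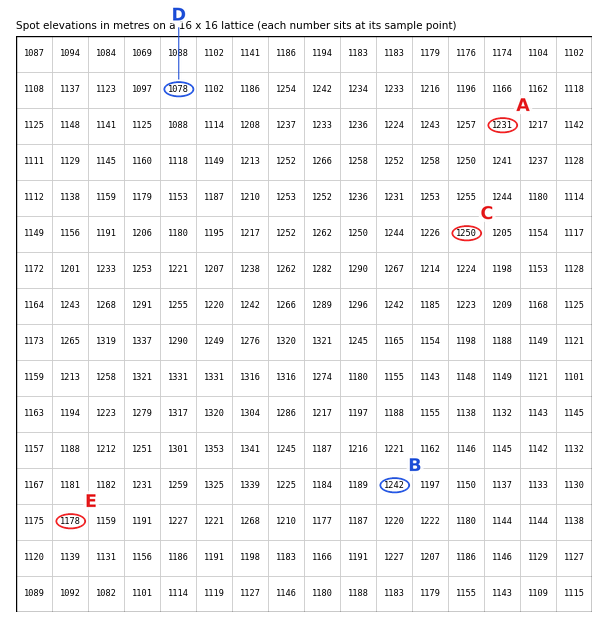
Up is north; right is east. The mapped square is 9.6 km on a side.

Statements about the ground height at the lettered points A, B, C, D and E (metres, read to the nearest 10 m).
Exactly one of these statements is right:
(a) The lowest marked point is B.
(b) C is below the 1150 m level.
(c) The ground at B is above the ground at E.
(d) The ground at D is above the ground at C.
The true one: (c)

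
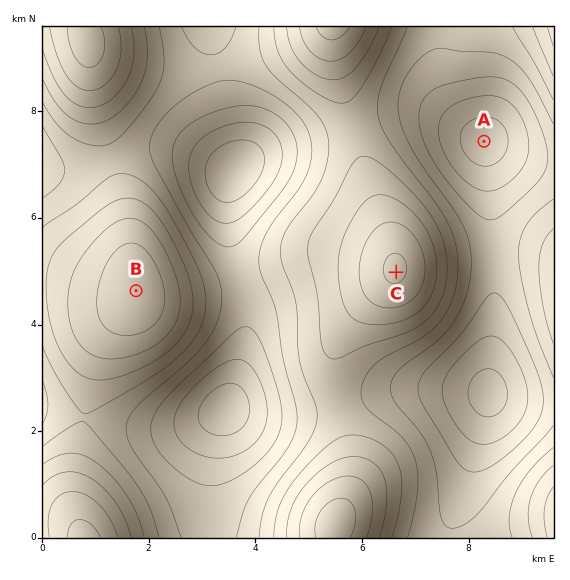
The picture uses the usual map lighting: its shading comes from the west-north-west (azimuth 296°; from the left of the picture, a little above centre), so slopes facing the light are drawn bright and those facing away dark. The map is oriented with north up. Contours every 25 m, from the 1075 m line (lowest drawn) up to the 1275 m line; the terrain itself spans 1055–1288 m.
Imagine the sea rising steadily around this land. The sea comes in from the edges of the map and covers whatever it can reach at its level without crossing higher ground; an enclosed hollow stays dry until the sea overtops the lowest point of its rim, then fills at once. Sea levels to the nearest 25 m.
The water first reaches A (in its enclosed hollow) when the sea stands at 1125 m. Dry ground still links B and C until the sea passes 1150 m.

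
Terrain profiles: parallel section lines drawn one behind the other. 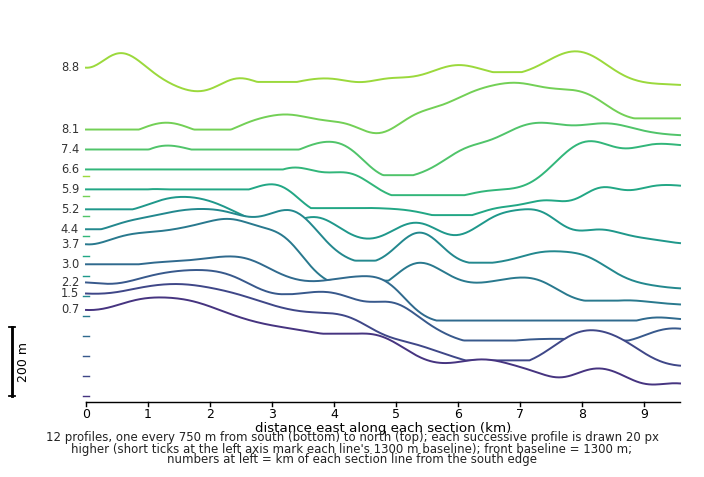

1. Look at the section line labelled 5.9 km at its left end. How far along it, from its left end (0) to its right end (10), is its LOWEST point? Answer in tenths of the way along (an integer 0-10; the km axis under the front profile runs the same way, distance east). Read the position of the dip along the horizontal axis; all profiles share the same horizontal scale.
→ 6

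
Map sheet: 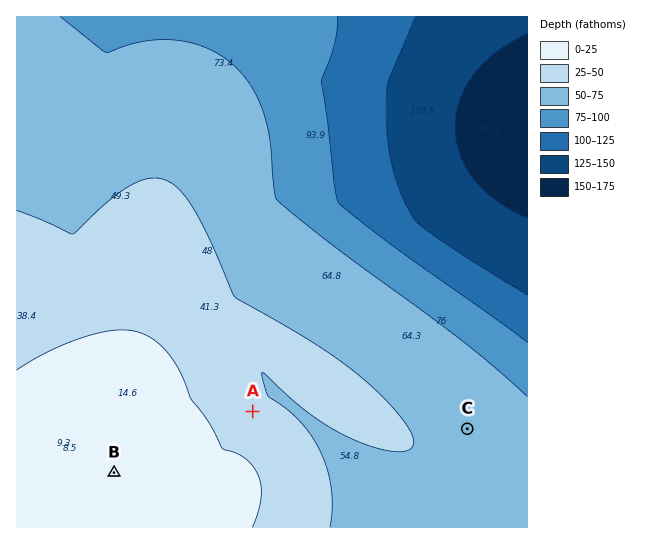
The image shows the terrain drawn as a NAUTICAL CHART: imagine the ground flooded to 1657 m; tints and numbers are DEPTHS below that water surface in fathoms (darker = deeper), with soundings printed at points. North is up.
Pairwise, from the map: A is lower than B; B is higher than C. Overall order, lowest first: C A B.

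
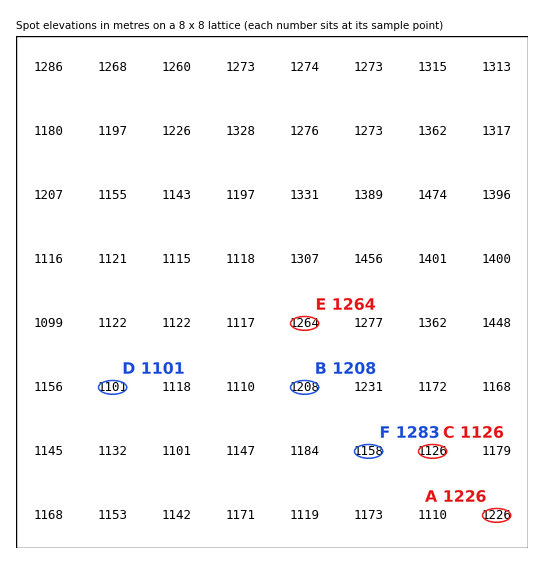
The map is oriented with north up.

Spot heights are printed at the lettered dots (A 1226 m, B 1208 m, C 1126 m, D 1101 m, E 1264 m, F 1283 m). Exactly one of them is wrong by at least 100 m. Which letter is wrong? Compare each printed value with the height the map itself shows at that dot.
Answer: F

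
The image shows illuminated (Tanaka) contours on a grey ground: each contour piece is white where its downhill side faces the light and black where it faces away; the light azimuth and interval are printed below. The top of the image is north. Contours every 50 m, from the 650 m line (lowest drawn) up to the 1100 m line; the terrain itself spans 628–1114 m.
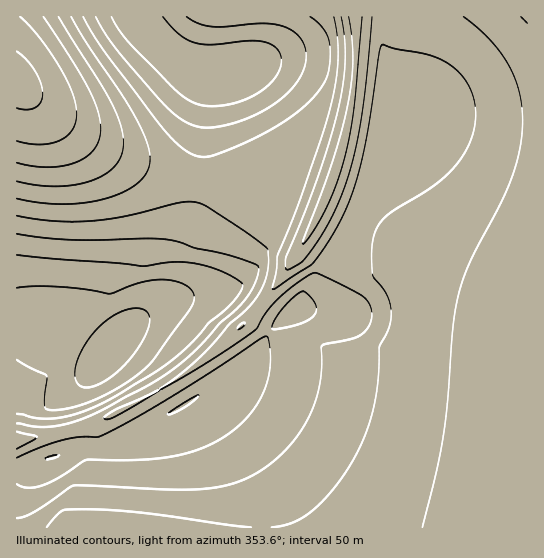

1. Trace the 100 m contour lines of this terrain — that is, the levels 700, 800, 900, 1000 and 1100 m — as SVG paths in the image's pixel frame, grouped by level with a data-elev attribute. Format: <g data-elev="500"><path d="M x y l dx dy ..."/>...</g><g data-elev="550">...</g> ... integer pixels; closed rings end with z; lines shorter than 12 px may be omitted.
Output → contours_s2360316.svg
<g data-elev="700"><path d="M17 288l18-2 26 1 49 7 32-12 23-2 12 2 10 4 5 5 2 7-5 13-41 55-29 21-34 17-24 6-10 0-5-1-2-8 2-26-29-15"/></g><g data-elev="800"><path d="M17 458l22-10 22-7 18-4 18 0 8-3 70-40 87-56 4-2 2 2 2 15 0 14-3 15-5 13-8 14-9 11-12 11-14 9-24 11-28 6-33 3-47 0-29 18-16 7-15 3-10-4"/><path d="M273 329l-1-4 6-11 9-11 11-9 4-3 3 1 8 9 3 5 0 5-6 8-16 7z"/><path d="M17 234l54 6 76-2 22 2 26 8 43 10 18 7 3 4-5 17-12 17-22 20-29 31-31 24-58 32-28 12-15 3-14 2-28-4"/><path d="M187 17l11 6 13 4 54-4 13 2 11 4 10 8 6 12 1 13-5 13-7 11-11 11-13 10-15 8-17 7-17 4-14 2-12-2-17-9-17-16-46-53-19-31"/></g><g data-elev="900"><path d="M251 527l-110-14-58-4-21 2-15 16"/><path d="M237 329l1 1 4-3 3-2 0-3-5 3z"/><path d="M17 199l21 3 21 2 22-1 20-3 17-6 15-7 10-9 6-11 1-9-1-9-11-27-16-27-37-54-14-24"/><path d="M334 17l3 18 1 20-1 20-4 23-10 34-21 62-24 61-2 15-3 19 40-26 18-25 15-28 9-24 8-31 7-40 9-63 3-7 13 4 36 7 12 5 11 7 10 10 7 13 4 15 0 16-2 12-5 12-7 12-8 11-22 18-44 28-7 8-5 10-3 17 1 25 15 22 3 9 0 11-3 13-9 17-1 34-5 29-6 21-9 20-19 31-24 26-20 13-10 4-13 2"/></g><g data-elev="1000"><path d="M17 163l29 4 15-1 12-3 10-4 8-6 6-8 3-10-1-18-8-23-17-31-31-46"/><path d="M349 17l3 21 1 21-1 20-4 26-14 53-31 82 0 4 11-14 13-24 10-24 8-25 9-49 8-91"/></g><g data-elev="1100"><path d="M17 108l10 2 8-2 6-6 2-8-2-11-6-12-9-12-9-8"/></g>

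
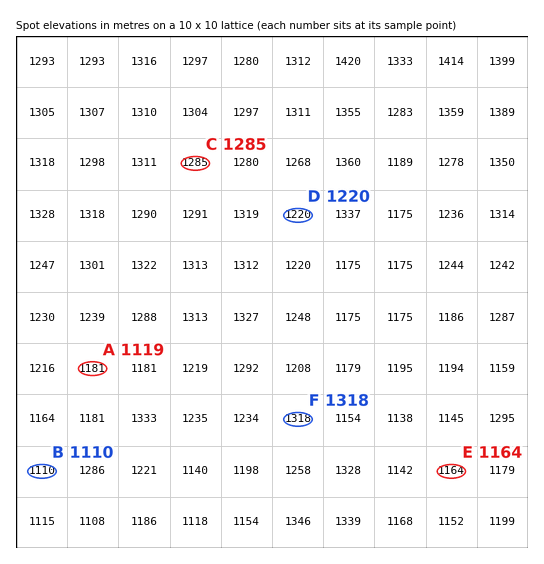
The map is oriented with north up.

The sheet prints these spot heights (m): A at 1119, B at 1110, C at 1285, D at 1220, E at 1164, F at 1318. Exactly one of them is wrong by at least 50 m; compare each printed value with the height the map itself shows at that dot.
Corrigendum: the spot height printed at A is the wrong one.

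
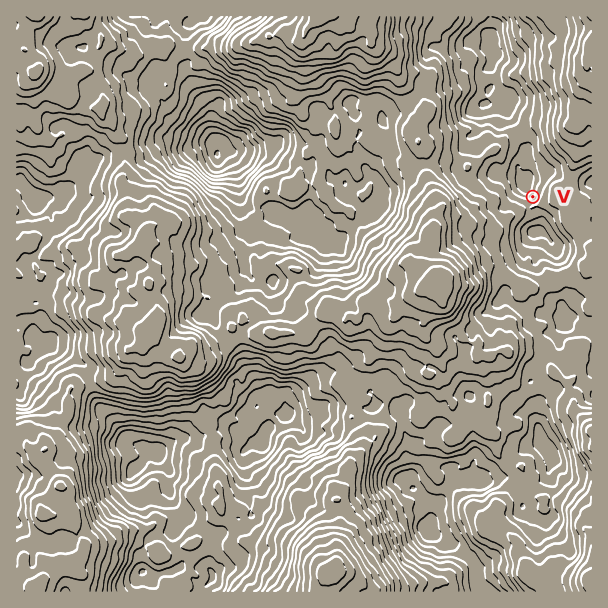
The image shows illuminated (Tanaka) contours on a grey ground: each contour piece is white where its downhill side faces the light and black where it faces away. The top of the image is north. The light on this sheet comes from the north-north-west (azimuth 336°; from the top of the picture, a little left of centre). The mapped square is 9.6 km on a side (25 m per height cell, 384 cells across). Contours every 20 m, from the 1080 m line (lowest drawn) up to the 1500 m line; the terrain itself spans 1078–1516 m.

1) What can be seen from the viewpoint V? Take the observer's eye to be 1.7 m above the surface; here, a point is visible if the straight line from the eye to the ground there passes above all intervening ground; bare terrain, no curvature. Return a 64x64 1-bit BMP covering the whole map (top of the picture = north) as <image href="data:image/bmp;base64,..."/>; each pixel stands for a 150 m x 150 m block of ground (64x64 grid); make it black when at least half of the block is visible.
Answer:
<image width="64" height="64" href="data:image/bmp;base64,Qk0+AgAAAAAAAD4AAAAoAAAAQAAAAEAAAAABAAEAAAAAAAACAAATCwAAEwsAAAIAAAAAAAAA////AAAAAAAAAAAAAAAAAAAAAAAAAAAAAAAAAAAAAAAAAAAAAAAAAAAAAAAAAAAAAAAAAAAAAAAAAAAAAAAAAAAAAAAAAAAAAAAAAAAAAAAAAAAAAAAAAAAAAAAAAAAAAAAAAAAAAAAAAAAAAAAAAAAAAAAAAAAAAAAAAAAAAAAAAAAAAAAAAAAAAAAAAAAAAAAAAAAAAAAAAAAAAAAAAAAAAAAAAAAAAAAAAAAAAAAAAAAAAAAAAAAAAAAAAAAAAAAAAAAAAAAAAAAAAAAAAAAAAAAAAAAAAAAAAAAAAAAAAAAAAAAAAAAAAAAAAAAAAAAAAAAAAAAAAAAAAAAAAAAAAAAAAAAAAAAAAAAAAAAAAAAAAAAAAAAAAAAAAEAAAAAAAAAAwAAAAAAAAAHAAAAAAAAAAcAAAAAAAAABgAAAAAAAAAEAAAAAAAAAAQAAAAAAAAABuAAAAAAAAAH5AAAAAAAAAIfAAAAAAAABg/AAAAAAAAEDwAAAAAAAAzPgAAAAAAACP/wAAAAAAAIPfAAAAAAAAgP8AAAAAAADAfwAAAAAAAIAbAAAAAAAAgAAAAAAAAACAAAAAAAAAAAAAAAAAAAAAAAAAAAAAAAAAHgAAAAAAAAAYAAAAAABoABAAAAAAFHgAAAAAAAAyOAAAAAAAADIwACAAAAAAMjAAAAAAAAAYcABwA=="/>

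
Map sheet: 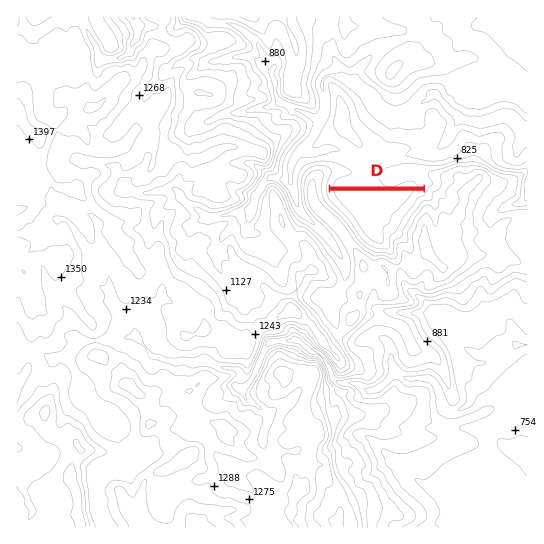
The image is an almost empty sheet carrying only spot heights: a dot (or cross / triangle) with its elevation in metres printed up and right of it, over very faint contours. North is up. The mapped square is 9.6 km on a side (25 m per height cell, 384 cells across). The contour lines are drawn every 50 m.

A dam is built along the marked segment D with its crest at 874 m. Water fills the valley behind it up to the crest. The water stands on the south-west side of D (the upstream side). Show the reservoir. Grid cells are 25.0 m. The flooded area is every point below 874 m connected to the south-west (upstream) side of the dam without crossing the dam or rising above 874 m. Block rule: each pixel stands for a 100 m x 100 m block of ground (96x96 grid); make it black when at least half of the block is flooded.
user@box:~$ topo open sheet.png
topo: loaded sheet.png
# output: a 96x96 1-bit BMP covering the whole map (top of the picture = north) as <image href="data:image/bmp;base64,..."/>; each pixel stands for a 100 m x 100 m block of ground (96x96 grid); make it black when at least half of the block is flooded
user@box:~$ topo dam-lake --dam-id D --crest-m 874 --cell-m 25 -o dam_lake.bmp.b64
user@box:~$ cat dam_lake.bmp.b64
<image width="96" height="96" href="data:image/bmp;base64,Qk2+BAAAAAAAAD4AAAAoAAAAYAAAAGAAAAABAAEAAAAAAIAEAAATCwAAEwsAAAIAAAAAAAAA////AAAAAAAAAAAAAAAAAAAAAAAAAAAAAAAAAAAAAAAAAAAAAAAAAAAAAAAAAAAAAAAAAAAAAAAAAAAAAAAAAAAAAAAAAAAAAAAAAAAAAAAAAAAAAAAAAAAAAAAAAAAAAAAAAAAAAAAAAAAAAAAAAAAAAAAAAAAAAAAAAAAAAAAAAAAAAAAAAAAAAAAAAAAAAAAAAAAAAAAAAAAAAAAAAAAAAAAAAAAAAAAAAAAAAAAAAAAAAAAAAAAAAAAAAAAAAAAAAAAAAAAAAAAAAAAAAAAAAAAAAAAAAAAAAAAAAAAAAAAAAAAAAAAAAAAAAAAAAAAAAAAAAAAAAAAAAAAAAAAAAAAAAAAAAAAAAAAAAAAAAAAAAAAAAAAAAAAAAAAAAAAAAAAAAAAAAAAAAAAAAAAAAAAAAAAAAAAAAAAAAAAAAAAAAAAAAAAAAAAAAAAAAAAAAAAAAAAAAAAAAAAAAAAAAAAAAAAAAAAAAAAAAAAAAAAAAAAAAAAAAAAAAAAAAAAAAAAAAAAAAAAAAAAAAAAAAAAAAAAAAAAAAAAAAAAAAAAAAAAAAAAAAAAAAAAAAAAAAAAAAAAAAAAAAAAAAAAAAAAAAAAAAAAAAAAAAAAAAAAAAAAAAAAAAAAAAAAAAAAAAAAAAAAAAAAAAAAAAAAAAAAAAAAAAAAAAAAAAAAAAAAAAAAAAAAAAAAAAAAAAAAAAAAAAAAAAAAAAAAAAAAAAAAAAAAAAAAAAAAAAAAAAAAAAAAAAAAAAAAAAAAAAAAAAAAAAAAAAAAAAAAAAAAAAAAAAAAAAAAAAAAAAAAAAAAAAAAAAAAAAAAAAAAAAAAAAAAAAAAAAAAAAAAAAAAAAAAAAAAAAAAAADwAAAAAAAAAAAAAAHwAAAAAAAAAAAAAAPwAAAAAAAAAAAAAAP4AAAAAAAAAAAAAAf4AAAAAAAAAAAAAA/8AAAAAAAAAAAAAA/+AAAAAAAAAAAAAB//AAAAAAAAAAAAAD//AAAAAAAAAAAAAH//gAAAAAAAAAAAAAAAAAAAAAAAAAAAAAAAAAAAAAAAAAAAAAAAAAAAAAAAAAAAAAAAAAAAAAAAAAAAAAAAAAAAAAAAAAAAAAAAAAAAAAAAAAAAAAAAAAAAAAAAAAAAAAAAAAAAAAAAAAAAAAAAAAAAAAAAAAAAAAAAAAAAAAAAAAAAAAAAAAAAAAAAAAAAAAAAAAAAAAAAAAAAAAAAAAAAAAAAAAAAAAAAAAAAAAAAAAAAAAAAAAAAAAAAAAAAAAAAAAAAAAAAAAAAAAAAAAAAAAAAAAAAAAAAAAAAAAAAAAAAAAAAAAAAAAAAAAAAAAAAAAAAAAAAAAAAAAAAAAAAAAAAAAAAAAAAAAAAAAAAAAAAAAAAAAAAAAAAAAAAAAAAAAAAAAAAAAAAAAAAAAAAAAAAAAAAAAAAAAAAAAAAAAAAAAAAAAAAAAAAAAAAAAAAAAAAAAAAAAAAAAAAAAAAAAAAAAAAAAAAAAAAAAAAAAAAAAAAAAAAAAAAAAAAAAAAAAAAAAAAAAAAAAAAAAAA="/>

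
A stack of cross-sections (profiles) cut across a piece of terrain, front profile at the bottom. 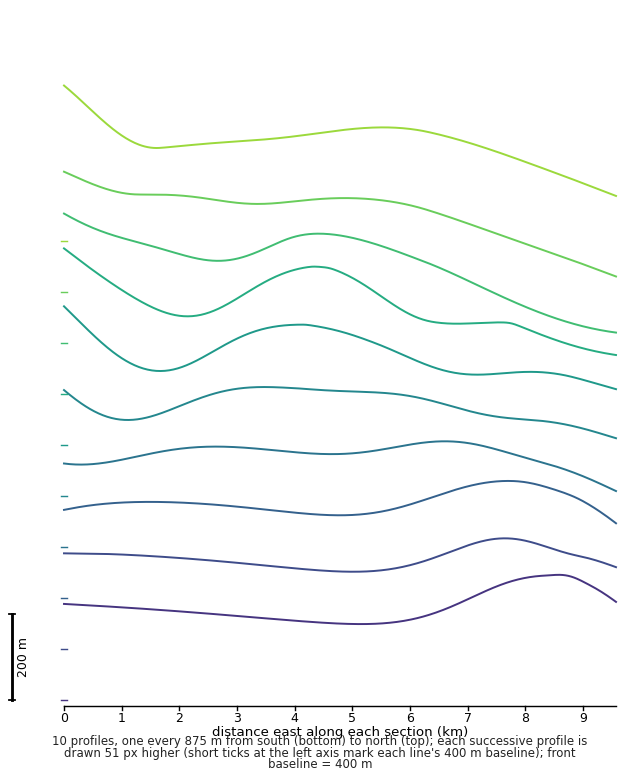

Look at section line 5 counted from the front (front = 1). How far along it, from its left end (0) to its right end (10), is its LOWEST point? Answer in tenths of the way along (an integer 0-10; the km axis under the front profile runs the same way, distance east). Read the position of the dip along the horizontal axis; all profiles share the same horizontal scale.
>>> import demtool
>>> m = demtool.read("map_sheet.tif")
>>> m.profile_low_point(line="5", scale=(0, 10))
10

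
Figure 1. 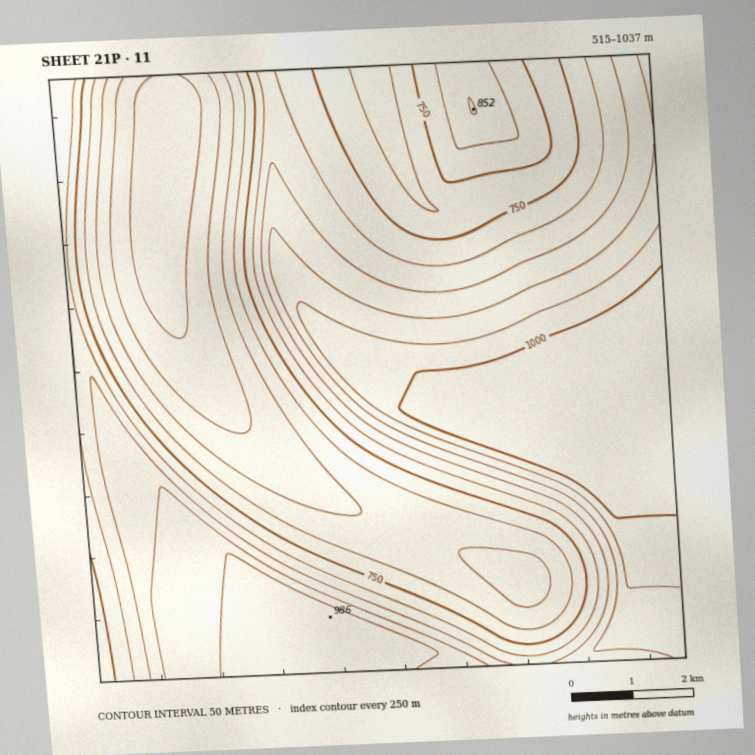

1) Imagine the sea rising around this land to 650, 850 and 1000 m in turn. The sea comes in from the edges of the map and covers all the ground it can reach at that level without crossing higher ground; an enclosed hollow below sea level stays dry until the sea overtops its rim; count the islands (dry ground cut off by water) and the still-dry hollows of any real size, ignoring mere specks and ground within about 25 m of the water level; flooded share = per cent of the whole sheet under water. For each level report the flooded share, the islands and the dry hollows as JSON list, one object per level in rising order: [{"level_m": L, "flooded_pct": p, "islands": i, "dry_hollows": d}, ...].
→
[{"level_m": 650, "flooded_pct": 14, "islands": 0, "dry_hollows": 0}, {"level_m": 850, "flooded_pct": 60, "islands": 0, "dry_hollows": 0}, {"level_m": 1000, "flooded_pct": 90, "islands": 0, "dry_hollows": 0}]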